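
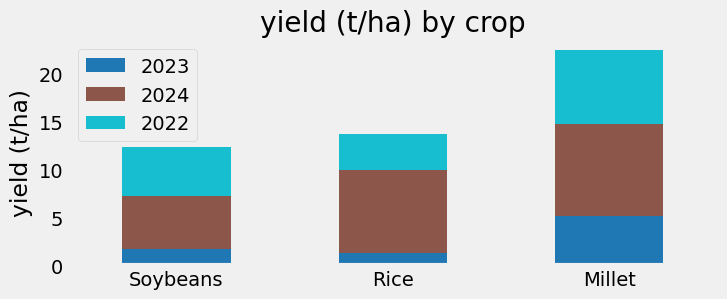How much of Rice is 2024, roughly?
≈ 8

2024 top ≈ 10, bottom ≈ 2; segment ≈ 8.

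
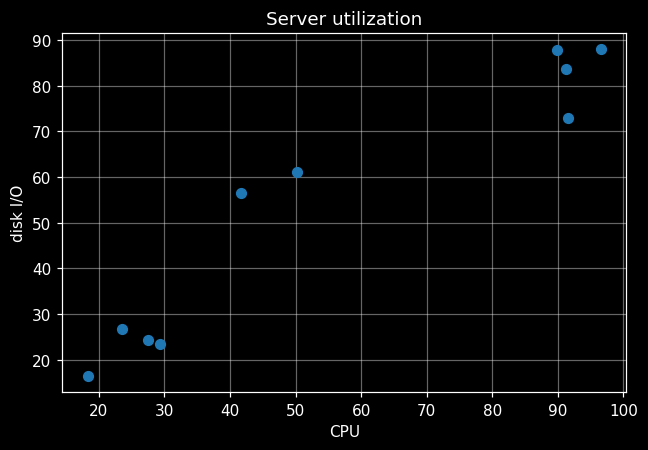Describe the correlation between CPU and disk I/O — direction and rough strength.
positive, strong

Points are positively correlated; strong (|r| ≈ 1.0).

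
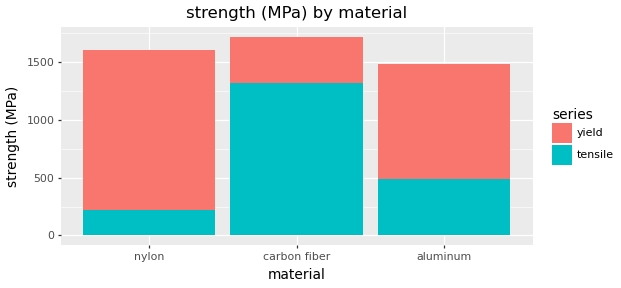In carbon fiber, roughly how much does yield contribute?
≈ 400

yield top ≈ 1800, bottom ≈ 1400; segment ≈ 400.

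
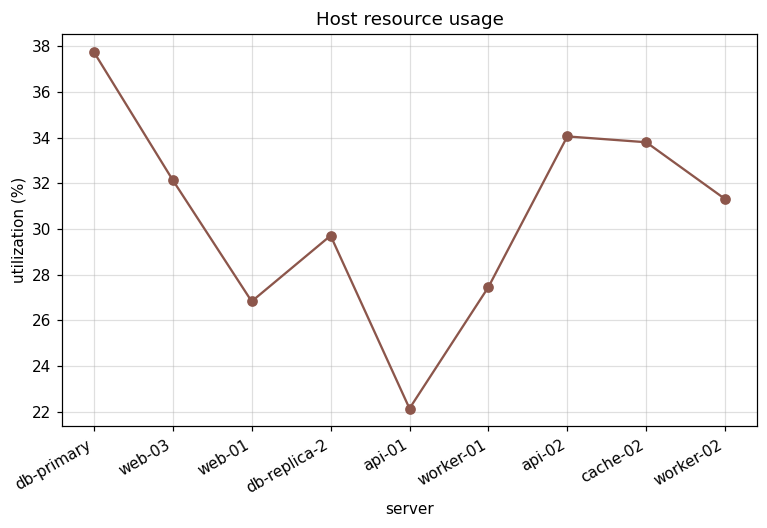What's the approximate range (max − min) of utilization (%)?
≈ 16

Max db-primary ≈ 38, min api-01 ≈ 22; range ≈ 16.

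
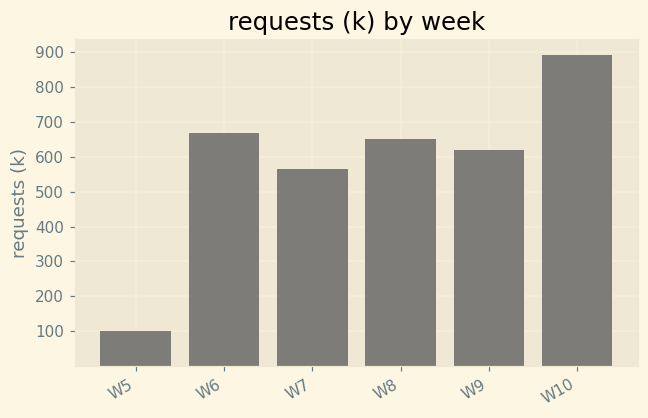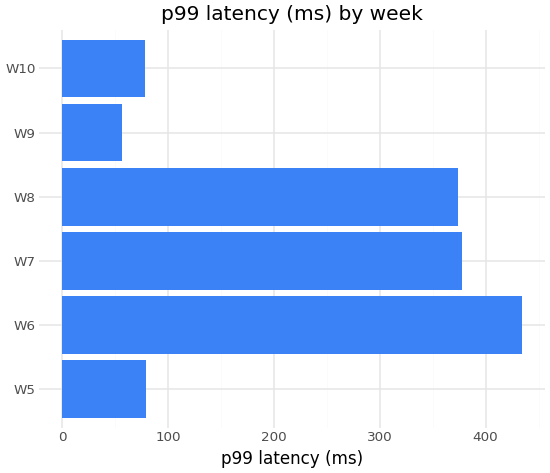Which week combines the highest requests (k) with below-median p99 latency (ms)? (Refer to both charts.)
Chart 2 median p99 latency (ms) ≈ 250; below-median weeks: W5, W9, W10. Among those, W10 has the highest requests (k) (≈ 900).

W10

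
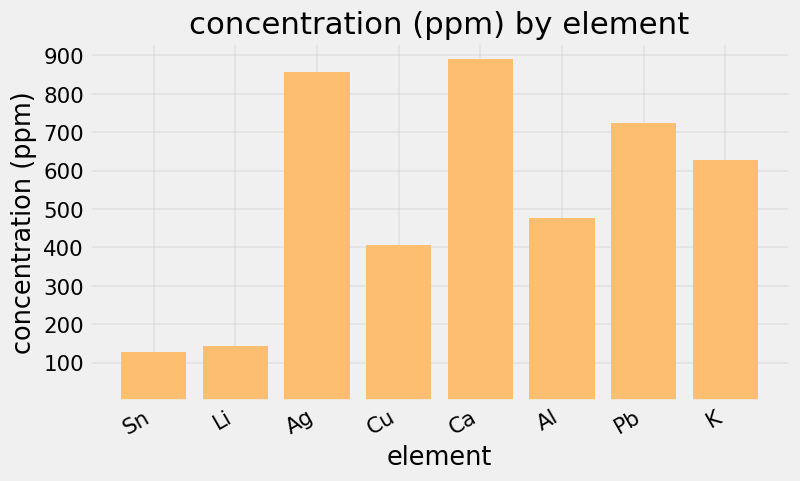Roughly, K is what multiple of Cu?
K ≈ 600, Cu ≈ 400; 600/400 ≈ 1.5.

≈ 1.5×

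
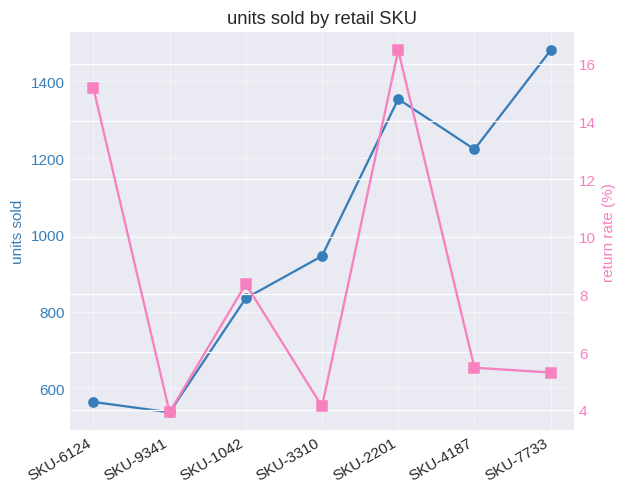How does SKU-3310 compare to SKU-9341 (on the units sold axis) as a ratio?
SKU-3310 ≈ 900, SKU-9341 ≈ 500; 900/500 ≈ 1.8.

≈ 1.8×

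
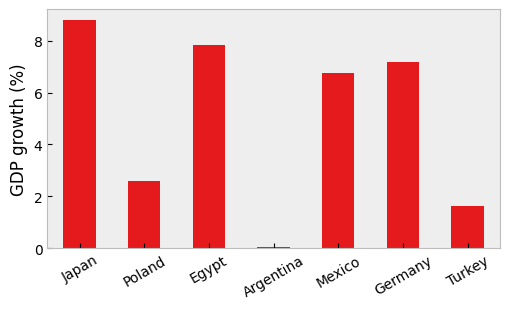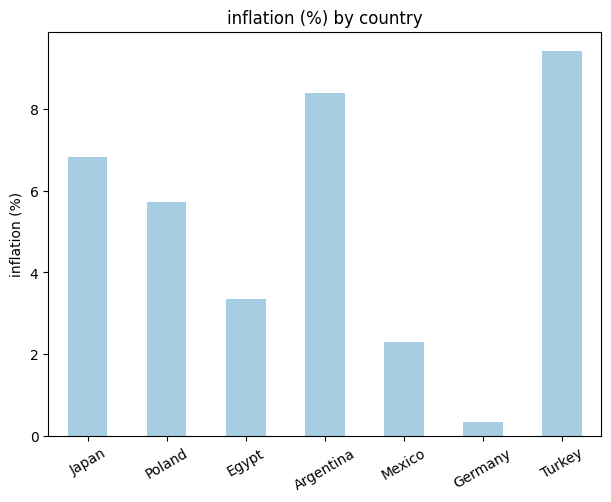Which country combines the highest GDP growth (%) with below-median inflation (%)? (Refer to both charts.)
Egypt

Chart 2 median inflation (%) ≈ 6; below-median countries: Egypt, Mexico, Germany. Among those, Egypt has the highest GDP growth (%) (≈ 8).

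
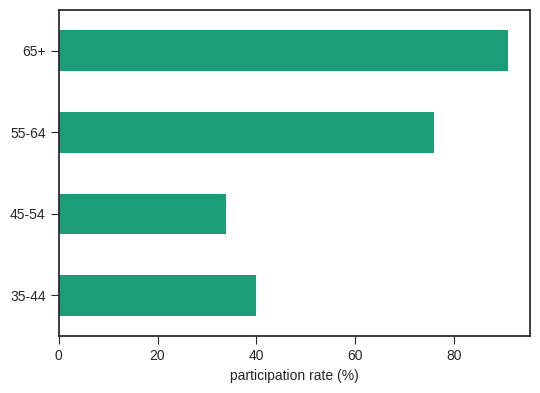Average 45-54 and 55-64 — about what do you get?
(30 + 80) / 2 ≈ 55.

≈ 55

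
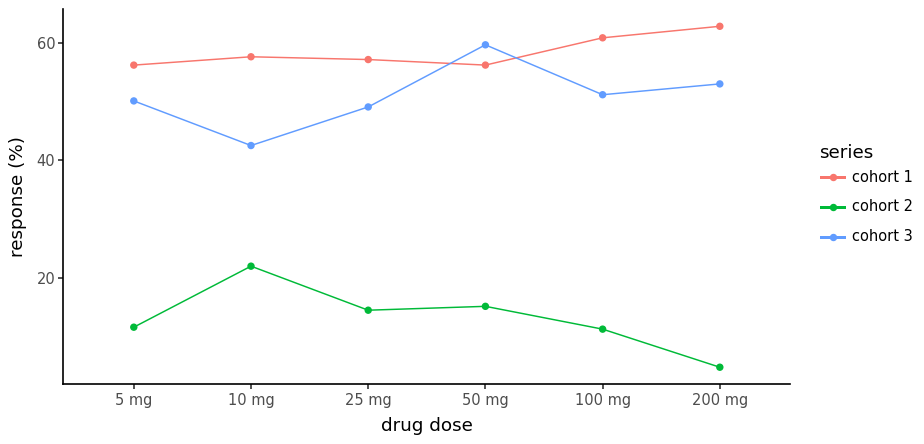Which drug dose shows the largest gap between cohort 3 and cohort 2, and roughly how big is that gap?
200 mg: cohort 3 ≈ 55, cohort 2 ≈ 5 → gap ≈ 50. Next-largest (50 mg) is only ≈ 45.

200 mg, ≈ 50 %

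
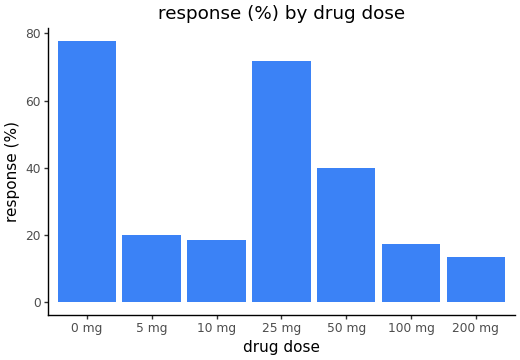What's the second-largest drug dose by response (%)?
25 mg

Top 3: 0 mg ≈ 80, 25 mg ≈ 70, 50 mg ≈ 40.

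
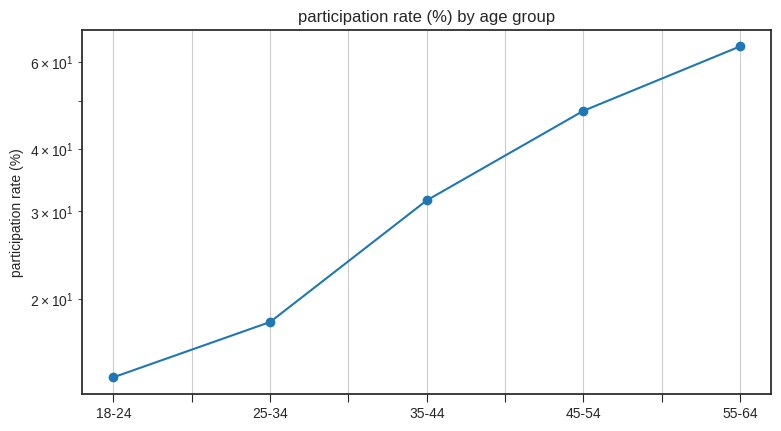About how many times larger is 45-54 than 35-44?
45-54 ≈ 50, 35-44 ≈ 30; 50/30 ≈ 1.67.

≈ 1.67×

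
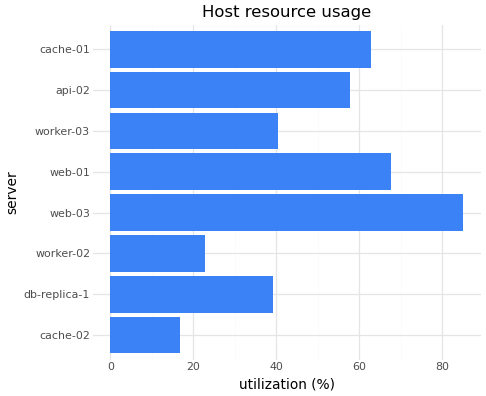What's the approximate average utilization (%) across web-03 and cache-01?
≈ 75

(90 + 60) / 2 ≈ 75.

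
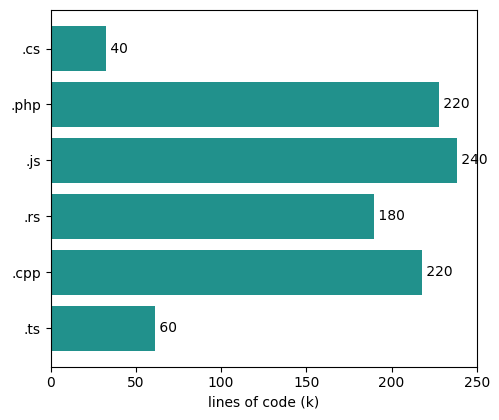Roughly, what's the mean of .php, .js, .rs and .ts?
≈ 175

(220 + 240 + 180 + 60) / 4 ≈ 175.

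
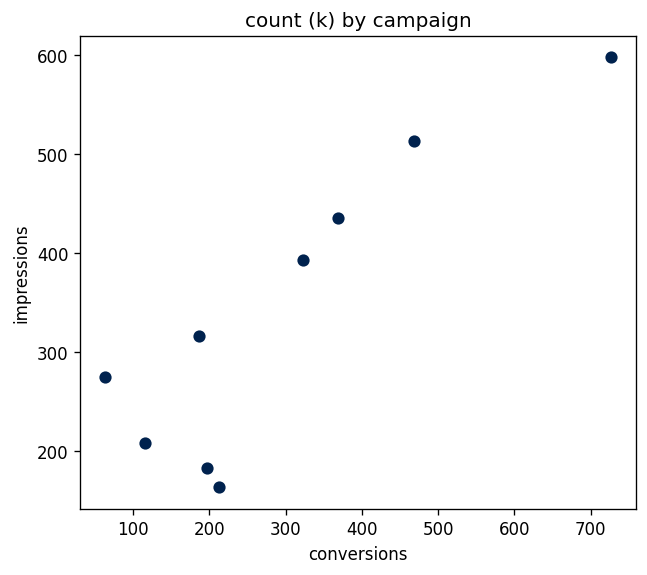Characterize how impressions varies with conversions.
Points are positively correlated; strong (|r| ≈ 0.9).

positive, strong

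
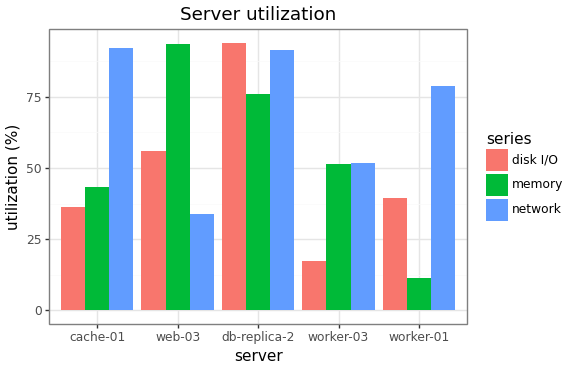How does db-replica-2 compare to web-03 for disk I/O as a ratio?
≈ 1.5×

db-replica-2 ≈ 90, web-03 ≈ 60; 90/60 ≈ 1.5.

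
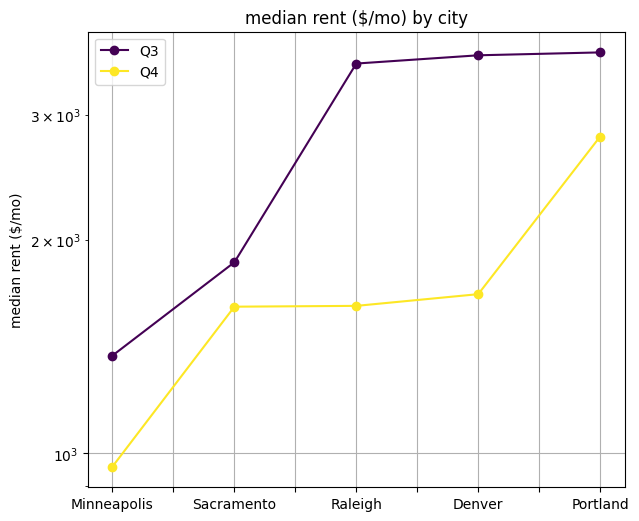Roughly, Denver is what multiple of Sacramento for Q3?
Denver ≈ 3500, Sacramento ≈ 2000; 3500/2000 ≈ 1.75.

≈ 1.75×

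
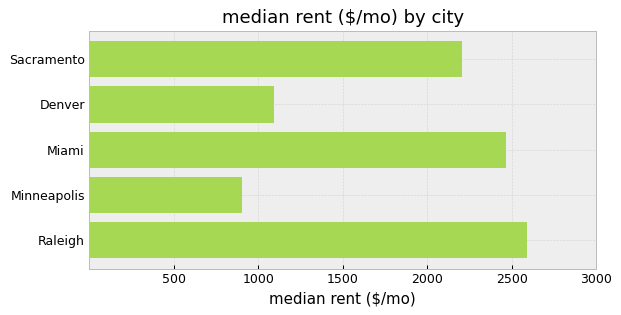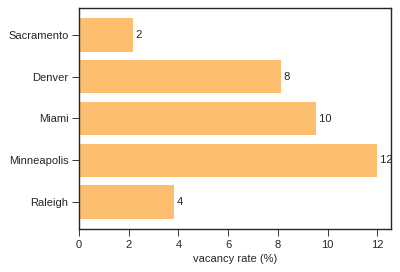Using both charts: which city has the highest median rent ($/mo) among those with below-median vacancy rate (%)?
Chart 2 median vacancy rate (%) ≈ 8; below-median cities: Sacramento, Raleigh. Among those, Raleigh has the highest median rent ($/mo) (≈ 2500).

Raleigh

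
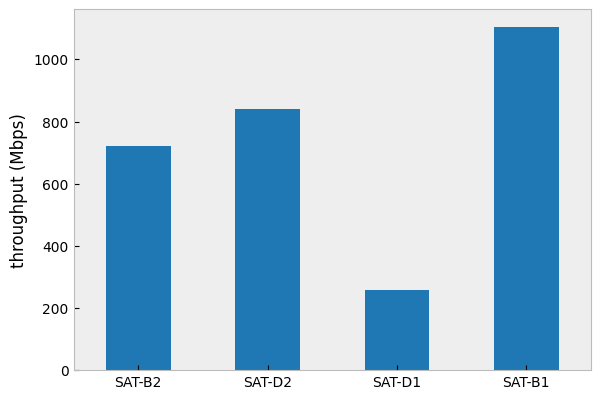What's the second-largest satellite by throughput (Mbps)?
SAT-D2

Top 3: SAT-B1 ≈ 1100, SAT-D2 ≈ 800, SAT-B2 ≈ 700.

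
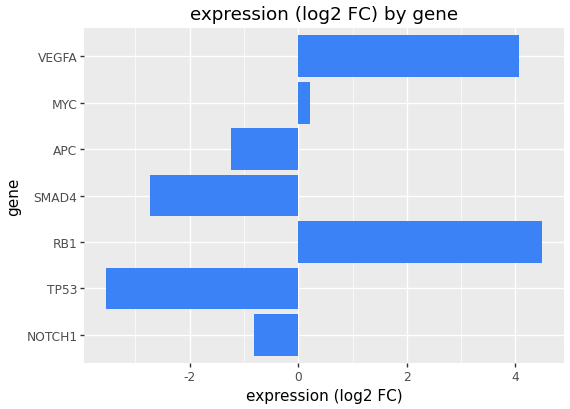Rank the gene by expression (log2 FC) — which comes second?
Top 3: RB1 ≈ 5, VEGFA ≈ 4, MYC ≈ 0.

VEGFA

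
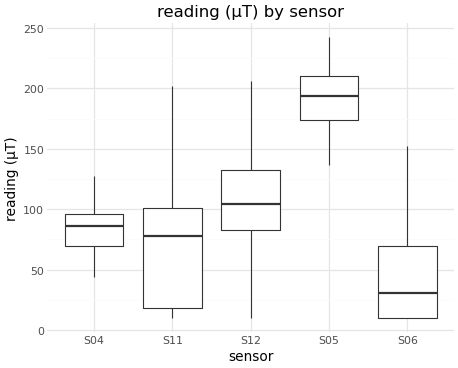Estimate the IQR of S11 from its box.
Q3 ≈ 100, Q1 ≈ 20; IQR ≈ 80.

≈ 80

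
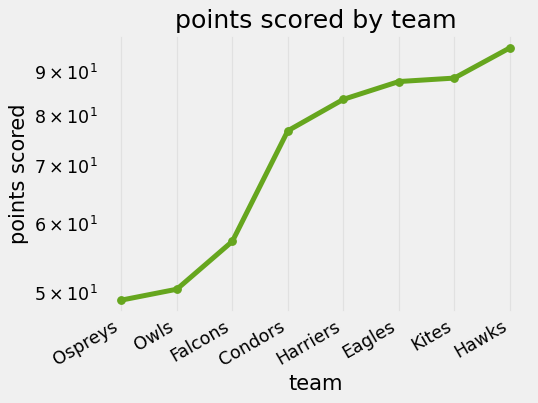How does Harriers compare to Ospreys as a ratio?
≈ 1.7×

Harriers ≈ 85, Ospreys ≈ 50; 85/50 ≈ 1.7.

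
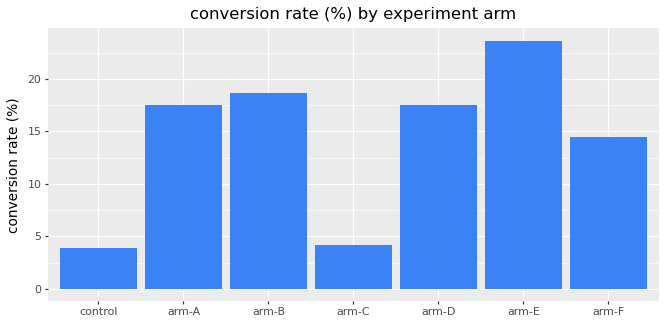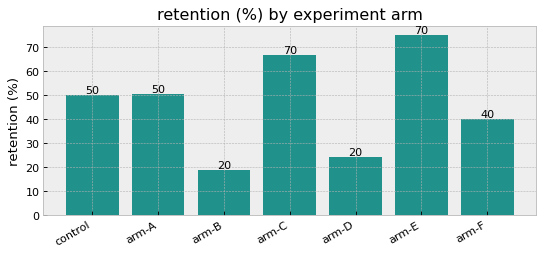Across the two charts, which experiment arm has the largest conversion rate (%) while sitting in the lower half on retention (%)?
arm-B

Chart 2 median retention (%) ≈ 50; below-median experiment arms: arm-B, arm-D, arm-F. Among those, arm-B has the highest conversion rate (%) (≈ 20).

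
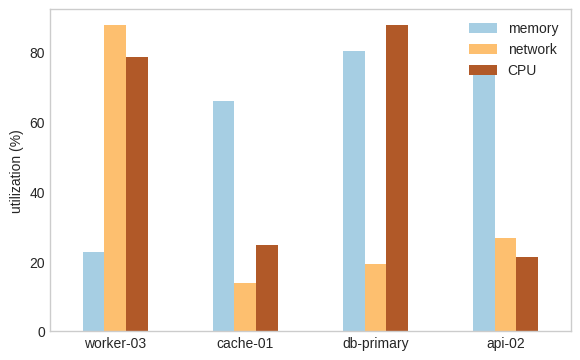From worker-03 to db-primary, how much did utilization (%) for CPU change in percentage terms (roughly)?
worker-03 ≈ 80, db-primary ≈ 90; (90 − 80) / 80 ≈ +12.5%.

≈ +12.5%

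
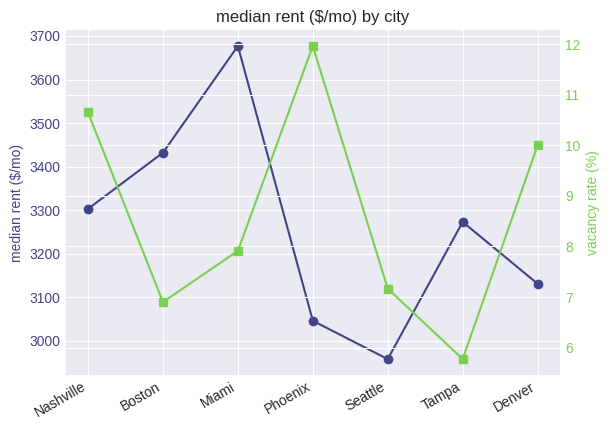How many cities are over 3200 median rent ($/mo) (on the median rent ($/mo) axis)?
Above 3200: Nashville, Boston, Miami, Tampa.

4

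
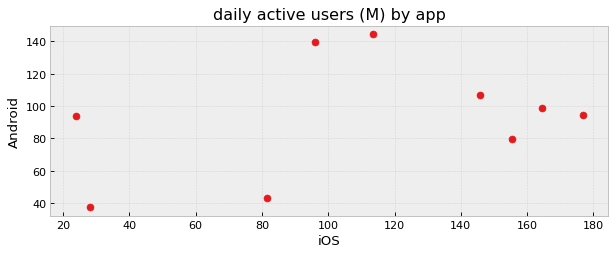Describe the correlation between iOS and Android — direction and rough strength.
positive, weak

Points are positively correlated; weak (|r| ≈ 0.3).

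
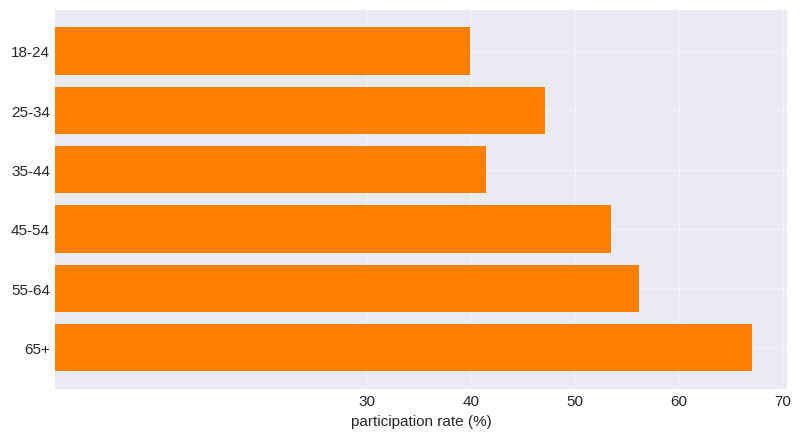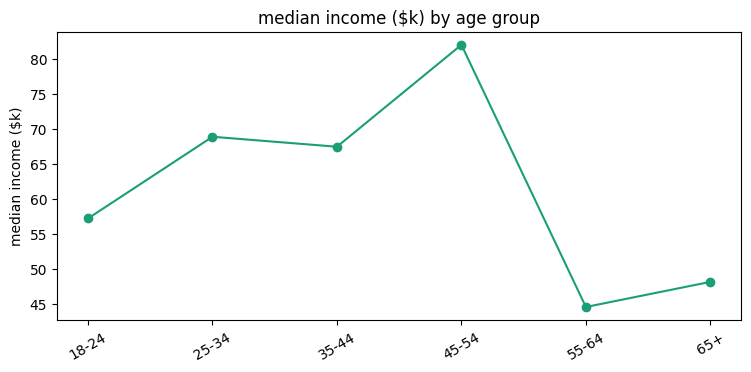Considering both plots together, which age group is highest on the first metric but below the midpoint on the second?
65+

Chart 2 median median income ($k) ≈ 60; below-median age groups: 18-24, 55-64, 65+. Among those, 65+ has the highest participation rate (%) (≈ 70).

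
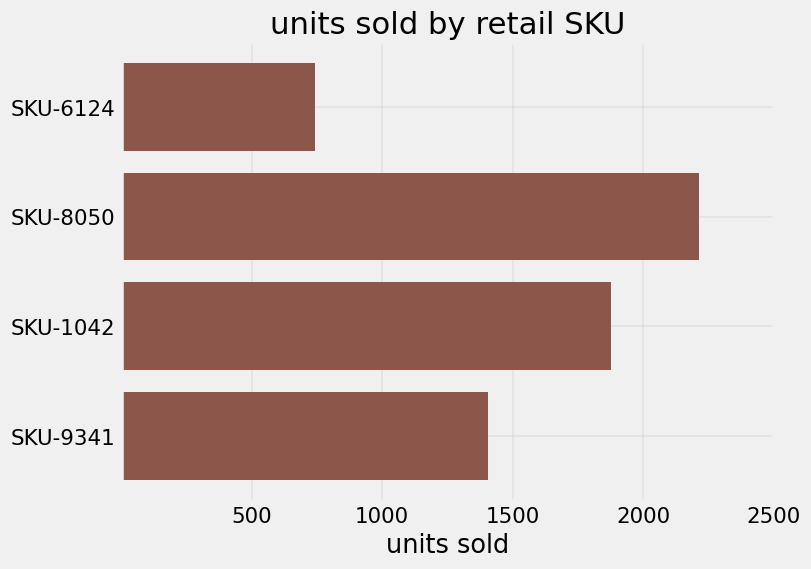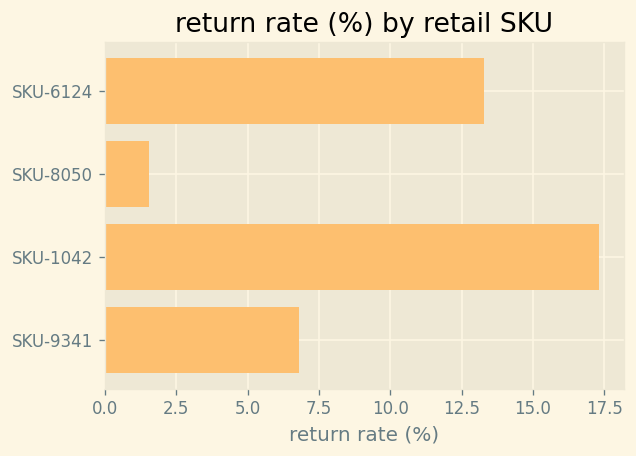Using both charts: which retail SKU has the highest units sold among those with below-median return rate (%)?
Chart 2 median return rate (%) ≈ 10; below-median retail SKUs: SKU-8050, SKU-9341. Among those, SKU-8050 has the highest units sold (≈ 2000).

SKU-8050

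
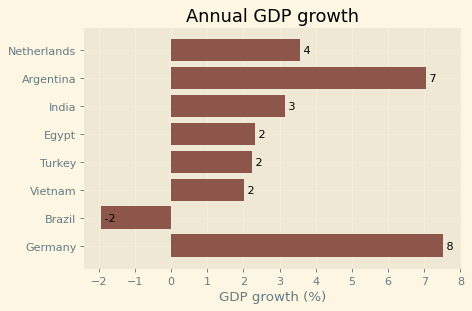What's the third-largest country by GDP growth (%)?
Netherlands

Top 4: Germany ≈ 8, Argentina ≈ 7, Netherlands ≈ 4, India ≈ 3.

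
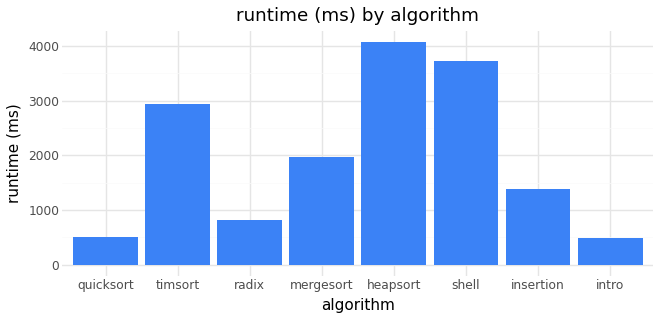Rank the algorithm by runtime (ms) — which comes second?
shell

Top 3: heapsort ≈ 4000, shell ≈ 3500, timsort ≈ 3000.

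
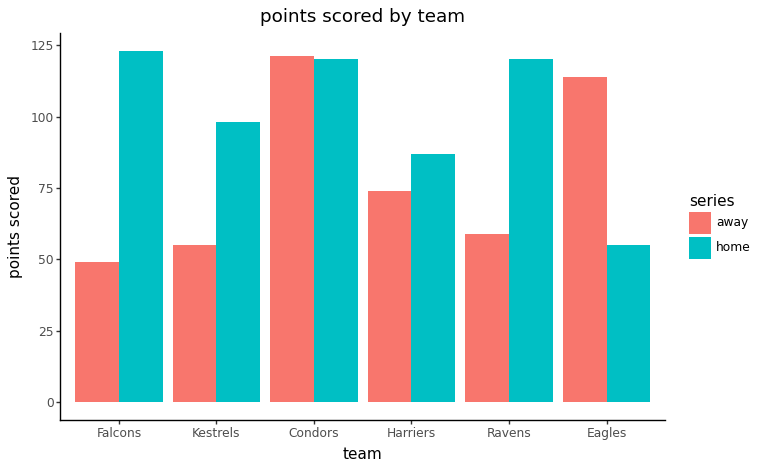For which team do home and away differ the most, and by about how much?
Falcons, ≈ 80

Falcons: home ≈ 120, away ≈ 40 → gap ≈ 80. Next-largest (Ravens) is only ≈ 60.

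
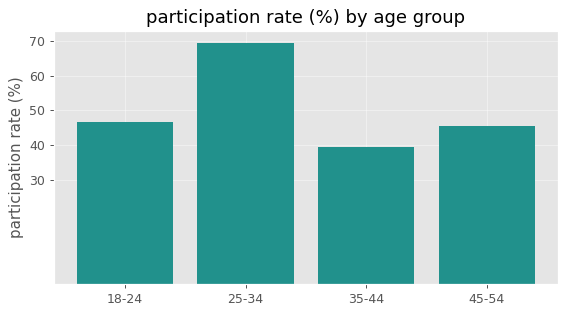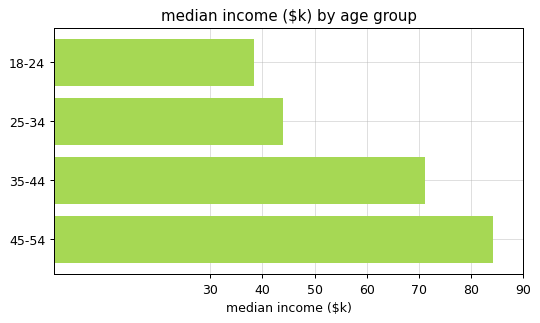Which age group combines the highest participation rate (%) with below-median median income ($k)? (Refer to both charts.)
25-34

Chart 2 median median income ($k) ≈ 60; below-median age groups: 18-24, 25-34. Among those, 25-34 has the highest participation rate (%) (≈ 70).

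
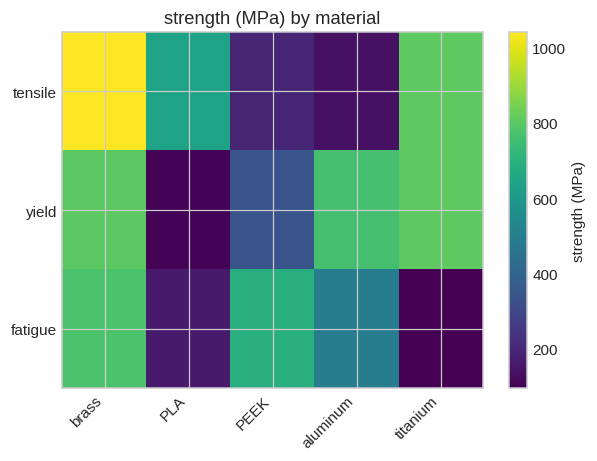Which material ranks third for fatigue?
aluminum

Top 4 for fatigue: brass ≈ 800, PEEK ≈ 700, aluminum ≈ 500, PLA ≈ 200.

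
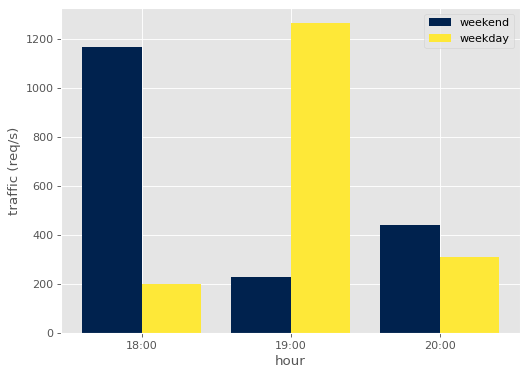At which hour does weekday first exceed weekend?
18:00: weekday ≈ 200 vs weekend ≈ 1200 (not yet); 19:00: weekday ≈ 1200 vs weekend ≈ 200 (first crossover).

19:00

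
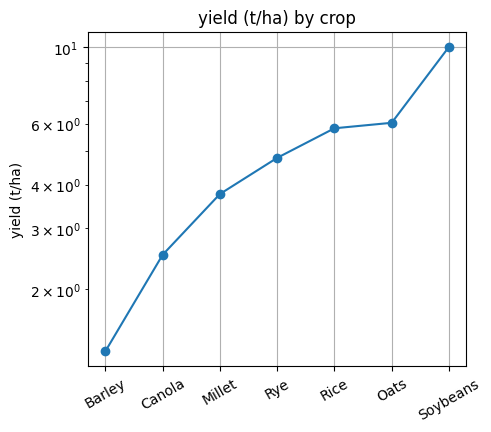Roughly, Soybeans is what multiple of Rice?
Soybeans ≈ 10, Rice ≈ 6; 10/6 ≈ 1.67.

≈ 1.67×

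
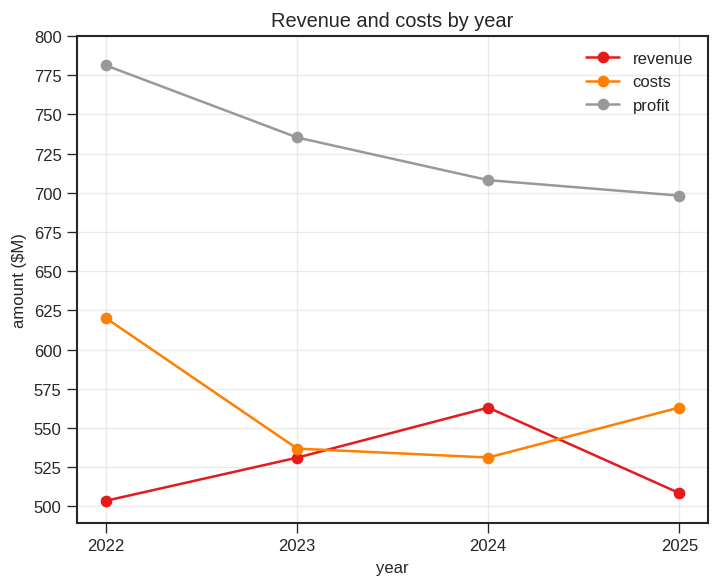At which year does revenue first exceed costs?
2023: revenue ≈ 525 vs costs ≈ 525 (not yet); 2024: revenue ≈ 575 vs costs ≈ 525 (first crossover).

2024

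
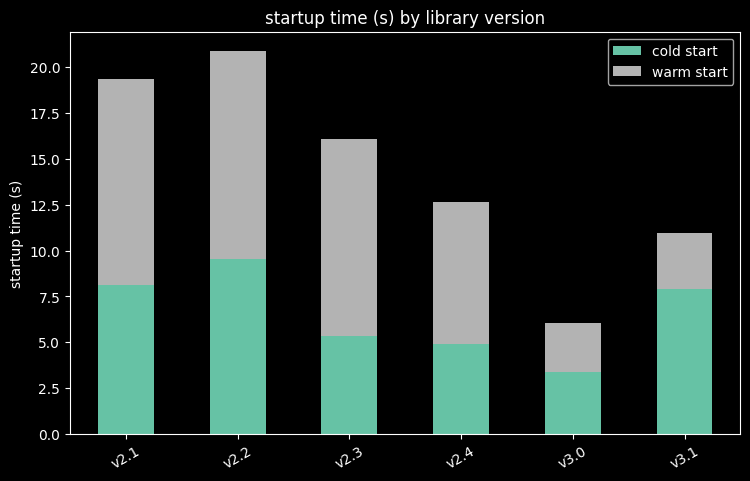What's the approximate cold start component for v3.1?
cold start top ≈ 8, bottom ≈ 0; segment ≈ 8.

≈ 8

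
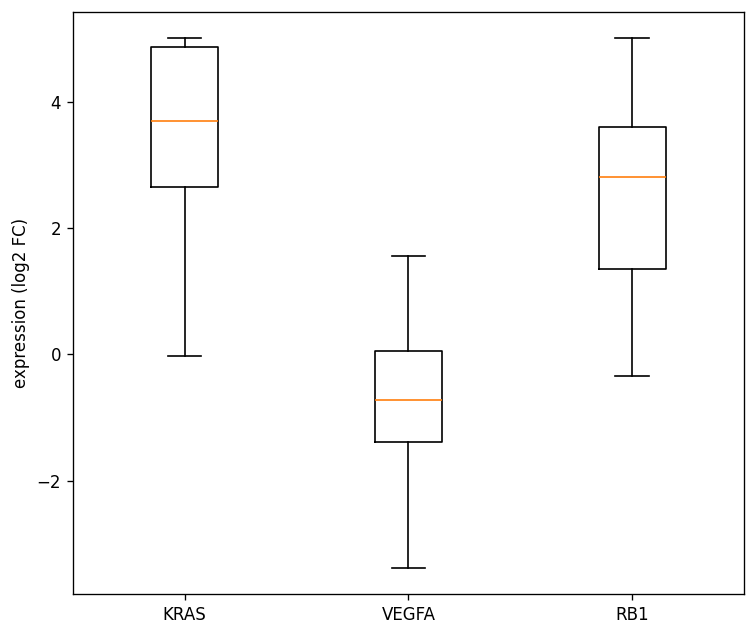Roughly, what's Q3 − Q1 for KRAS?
≈ 2.5

Q3 ≈ 5.0, Q1 ≈ 2.5; IQR ≈ 2.5.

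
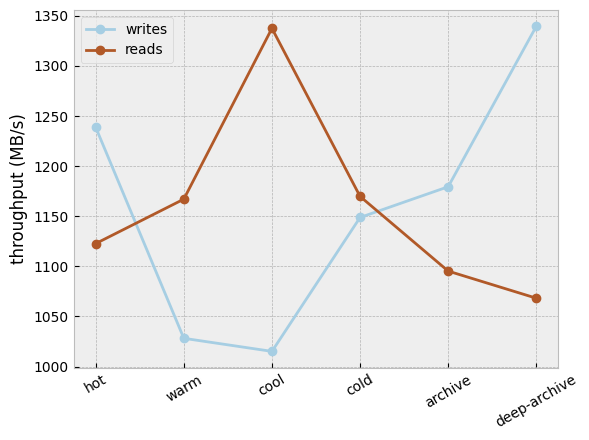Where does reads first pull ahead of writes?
hot: reads ≈ 1100 vs writes ≈ 1250 (not yet); warm: reads ≈ 1150 vs writes ≈ 1050 (first crossover).

warm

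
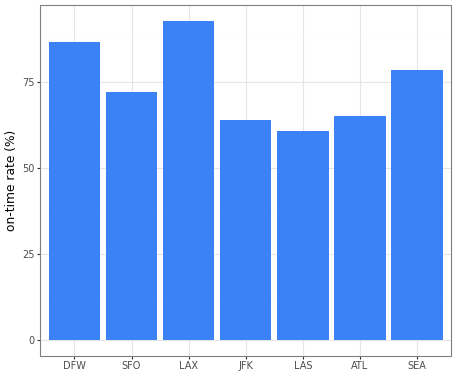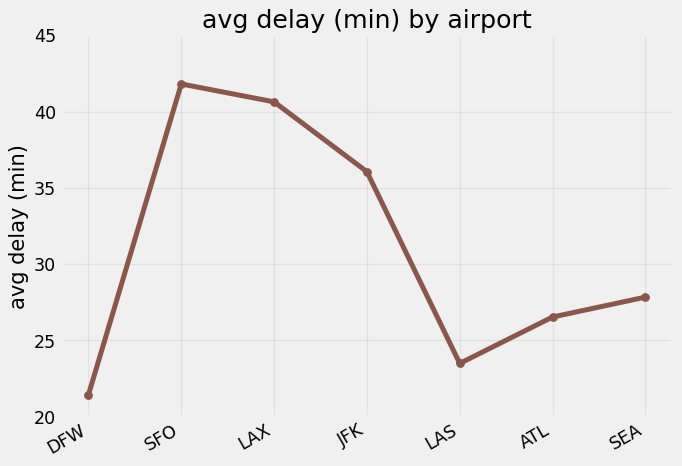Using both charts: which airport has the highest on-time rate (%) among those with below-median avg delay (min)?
Chart 2 median avg delay (min) ≈ 30; below-median airports: DFW, LAS, ATL. Among those, DFW has the highest on-time rate (%) (≈ 90).

DFW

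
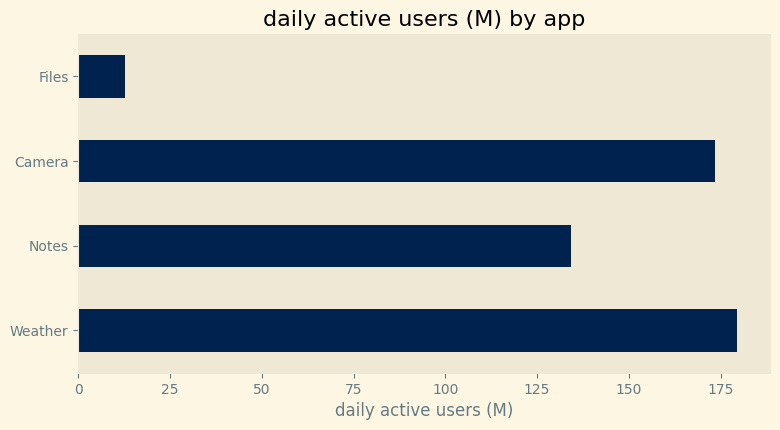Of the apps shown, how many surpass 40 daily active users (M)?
3

Above 40: Weather, Notes, Camera.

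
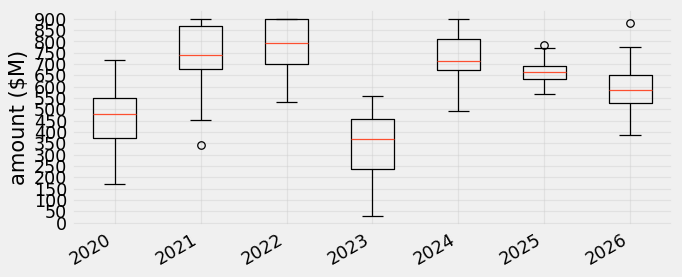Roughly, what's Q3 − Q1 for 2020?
≈ 200

Q3 ≈ 550, Q1 ≈ 350; IQR ≈ 200.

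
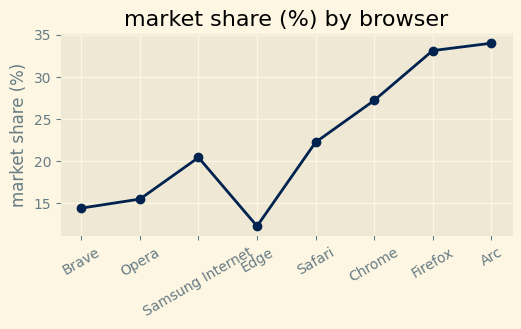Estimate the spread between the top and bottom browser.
Max Arc ≈ 34, min Edge ≈ 12; range ≈ 22.

≈ 22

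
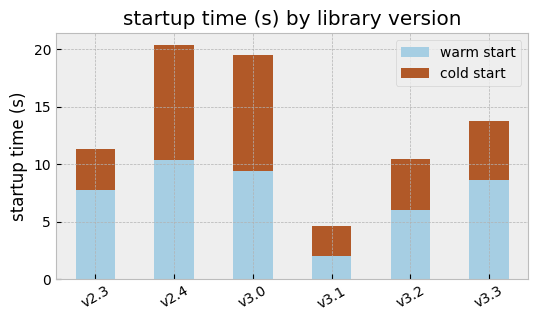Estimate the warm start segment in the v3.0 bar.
≈ 10

warm start top ≈ 10, bottom ≈ 0; segment ≈ 10.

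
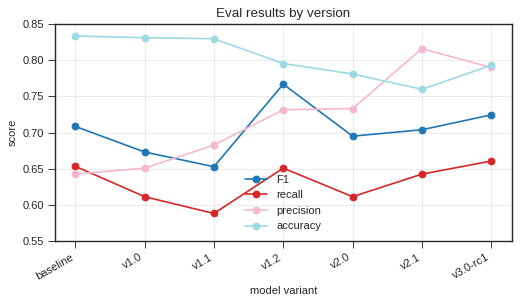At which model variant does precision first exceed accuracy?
v2.0: precision ≈ 0.75 vs accuracy ≈ 0.80 (not yet); v2.1: precision ≈ 0.80 vs accuracy ≈ 0.75 (first crossover).

v2.1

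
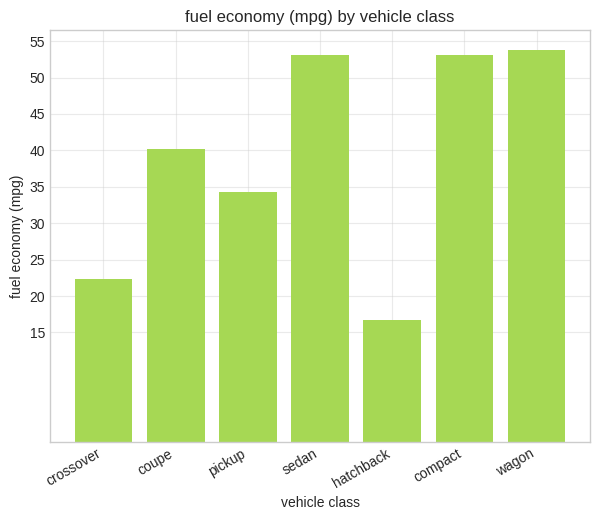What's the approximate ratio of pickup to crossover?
pickup ≈ 35, crossover ≈ 20; 35/20 ≈ 1.75.

≈ 1.75×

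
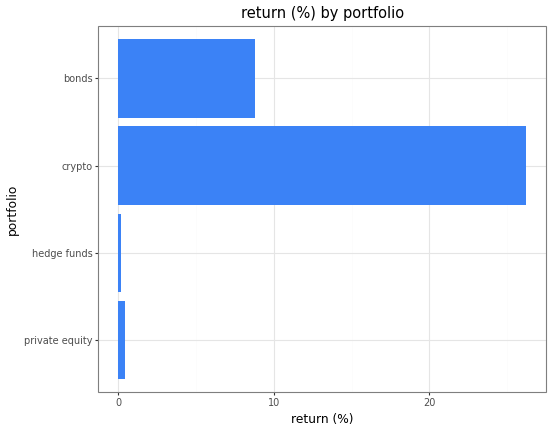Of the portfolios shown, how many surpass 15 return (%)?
Above 15: crypto.

1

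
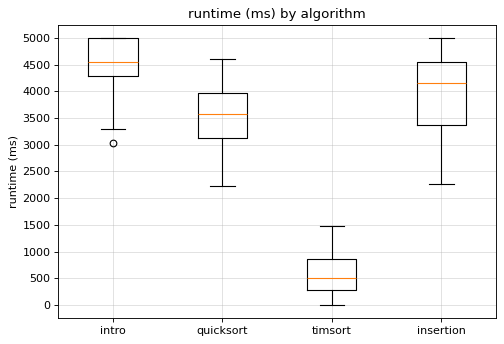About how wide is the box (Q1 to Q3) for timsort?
≈ 500

Q3 ≈ 1000, Q1 ≈ 500; IQR ≈ 500.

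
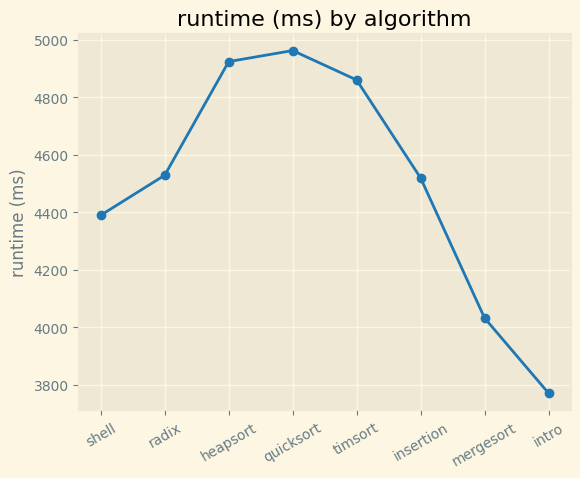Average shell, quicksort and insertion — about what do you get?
≈ 4633

(4400 + 5000 + 4500) / 3 ≈ 4633.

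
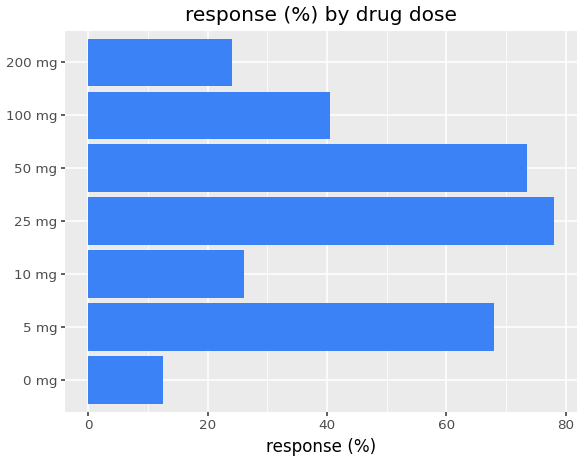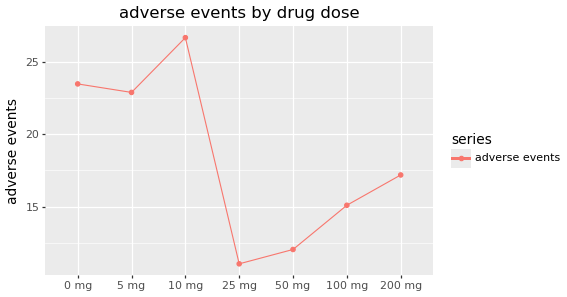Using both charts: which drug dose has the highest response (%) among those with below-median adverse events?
25 mg

Chart 2 median adverse events ≈ 15; below-median drug doses: 25 mg, 50 mg, 100 mg. Among those, 25 mg has the highest response (%) (≈ 80).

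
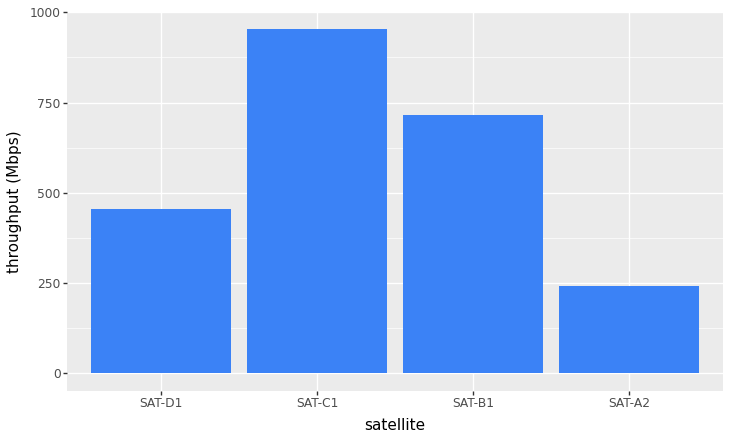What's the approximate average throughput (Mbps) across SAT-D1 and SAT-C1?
(500 + 1000) / 2 ≈ 750.

≈ 750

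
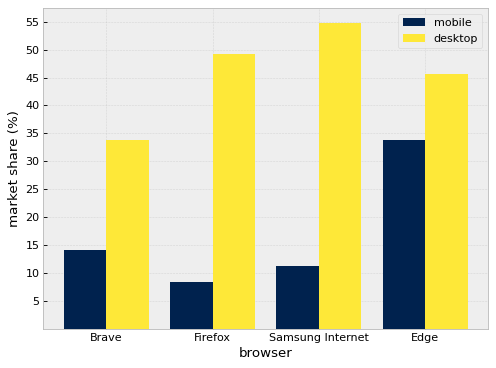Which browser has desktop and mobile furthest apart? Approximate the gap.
Samsung Internet, ≈ 45 %

Samsung Internet: desktop ≈ 55, mobile ≈ 10 → gap ≈ 45. Next-largest (Firefox) is only ≈ 40.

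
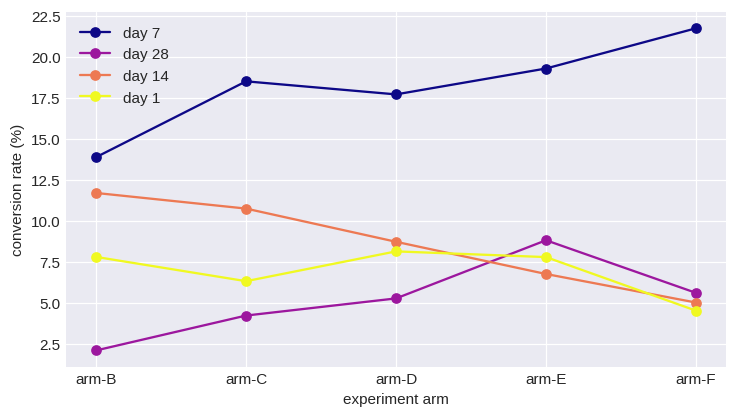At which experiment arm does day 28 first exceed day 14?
arm-E

arm-D: day 28 ≈ 6 vs day 14 ≈ 8 (not yet); arm-E: day 28 ≈ 8 vs day 14 ≈ 6 (first crossover).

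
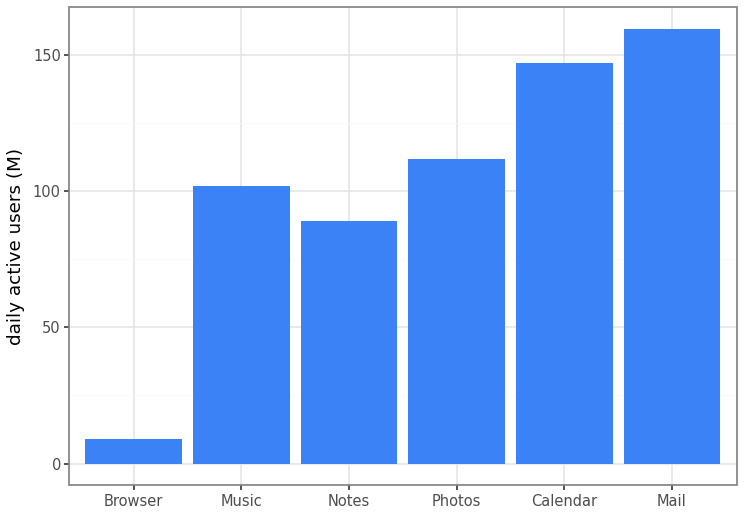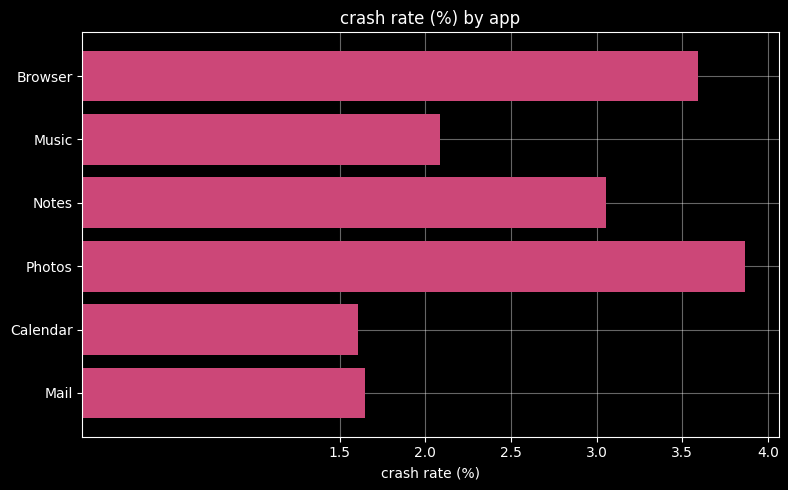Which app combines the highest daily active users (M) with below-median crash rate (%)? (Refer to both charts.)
Chart 2 median crash rate (%) ≈ 2.5; below-median apps: Music, Calendar, Mail. Among those, Mail has the highest daily active users (M) (≈ 160).

Mail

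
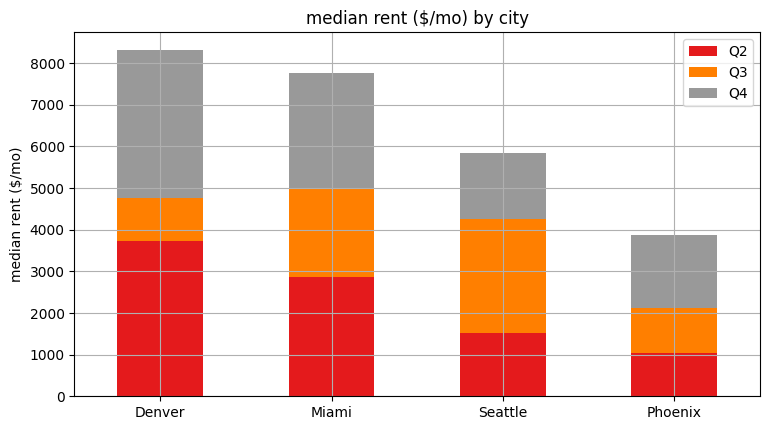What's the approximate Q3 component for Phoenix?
Q3 top ≈ 2000, bottom ≈ 1000; segment ≈ 1000.

≈ 1000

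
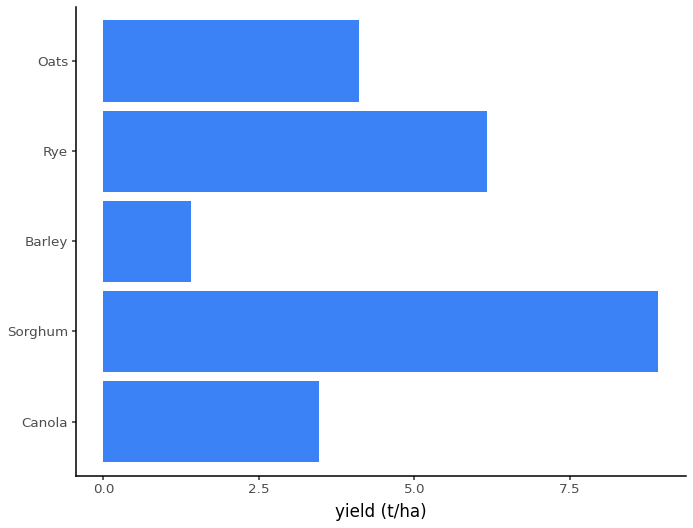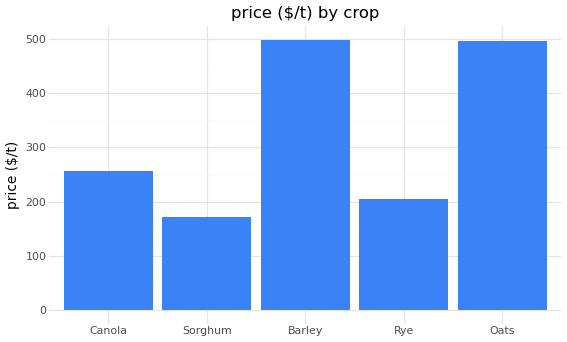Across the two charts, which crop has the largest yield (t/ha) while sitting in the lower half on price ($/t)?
Sorghum

Chart 2 median price ($/t) ≈ 250; below-median crops: Sorghum, Rye. Among those, Sorghum has the highest yield (t/ha) (≈ 9).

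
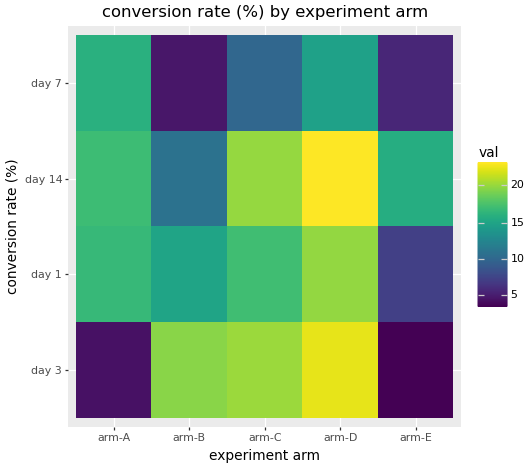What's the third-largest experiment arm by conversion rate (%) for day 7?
arm-C

Top 4 for day 7: arm-A ≈ 16, arm-D ≈ 14, arm-C ≈ 10, arm-E ≈ 6.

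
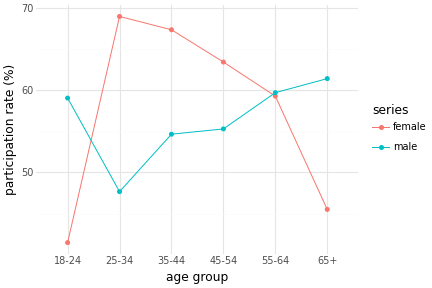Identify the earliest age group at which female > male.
25-34

18-24: female ≈ 40 vs male ≈ 60 (not yet); 25-34: female ≈ 70 vs male ≈ 50 (first crossover).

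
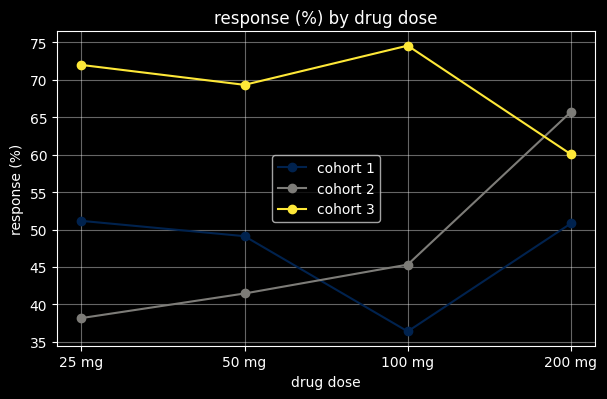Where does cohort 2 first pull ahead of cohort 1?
100 mg

50 mg: cohort 2 ≈ 40 vs cohort 1 ≈ 50 (not yet); 100 mg: cohort 2 ≈ 45 vs cohort 1 ≈ 35 (first crossover).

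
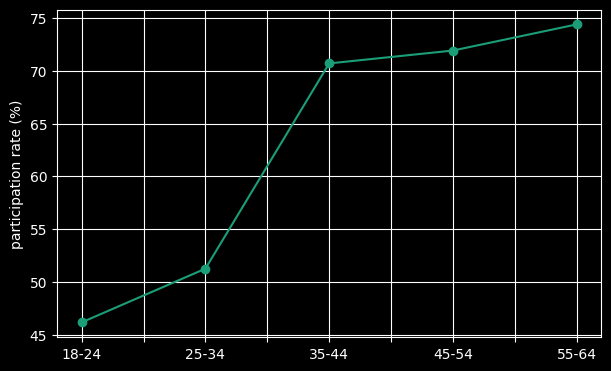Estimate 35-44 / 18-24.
≈ 1.56×

35-44 ≈ 70, 18-24 ≈ 45; 70/45 ≈ 1.56.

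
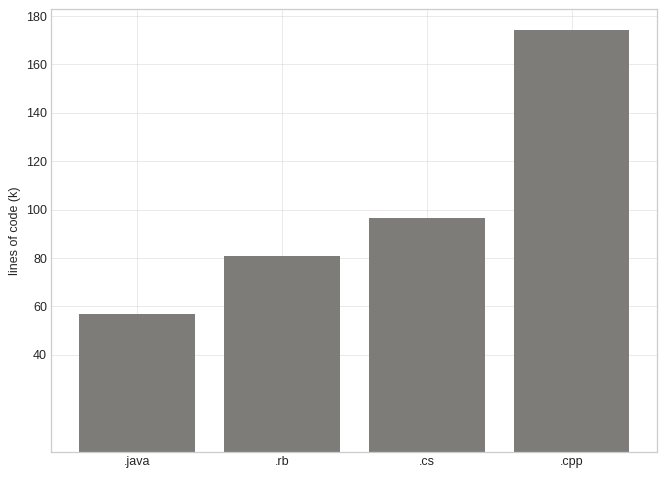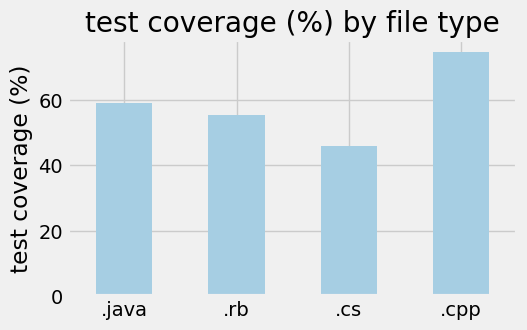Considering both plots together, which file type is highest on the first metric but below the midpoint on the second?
.cs

Chart 2 median test coverage (%) ≈ 60; below-median file types: .rb, .cs. Among those, .cs has the highest lines of code (k) (≈ 100).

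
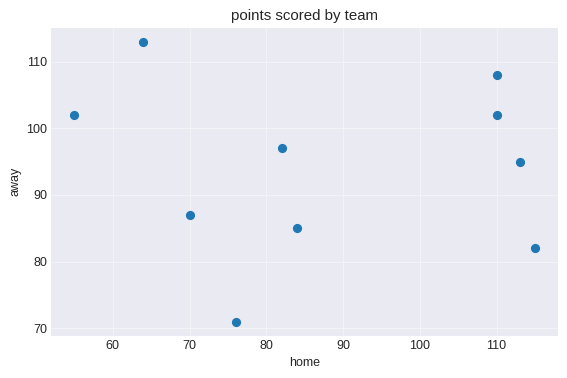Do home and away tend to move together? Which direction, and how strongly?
no clear correlation

Points are roughly uncorrelated; weak (|r| ≈ 0.0).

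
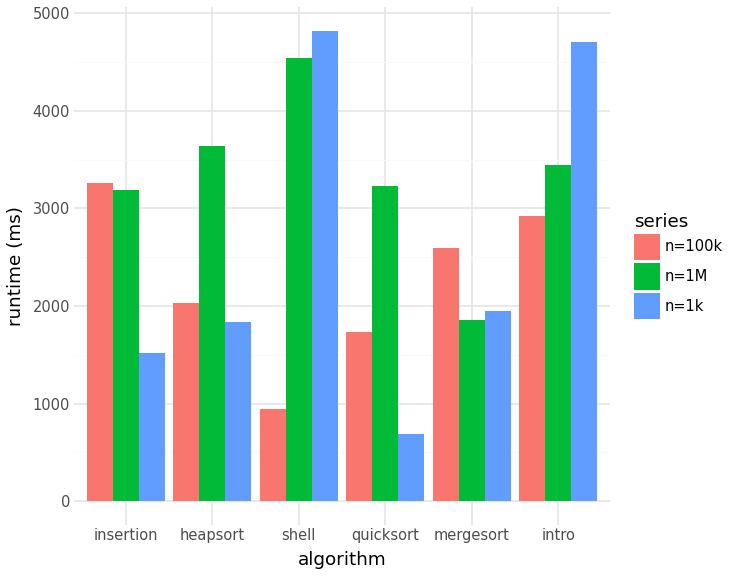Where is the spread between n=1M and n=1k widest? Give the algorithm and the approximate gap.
quicksort, ≈ 2500 ms

quicksort: n=1M ≈ 3000, n=1k ≈ 500 → gap ≈ 2500. Next-largest (heapsort) is only ≈ 1500.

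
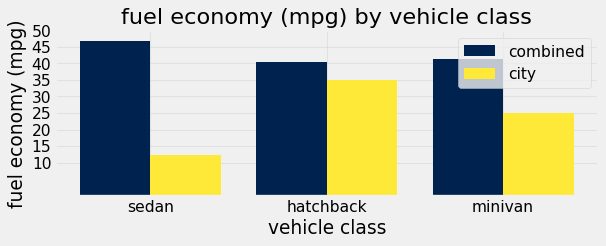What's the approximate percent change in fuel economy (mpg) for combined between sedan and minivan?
≈ -11.1%

sedan ≈ 45, minivan ≈ 40; (40 − 45) / 45 ≈ -11.1%.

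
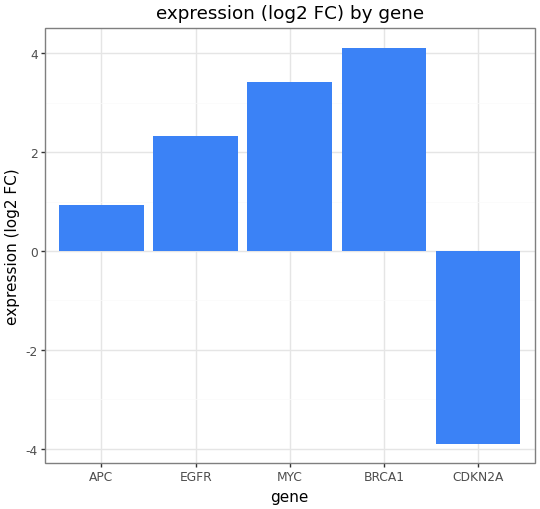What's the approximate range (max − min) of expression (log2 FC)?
≈ 8

Max BRCA1 ≈ 4, min CDKN2A ≈ -4; range ≈ 8.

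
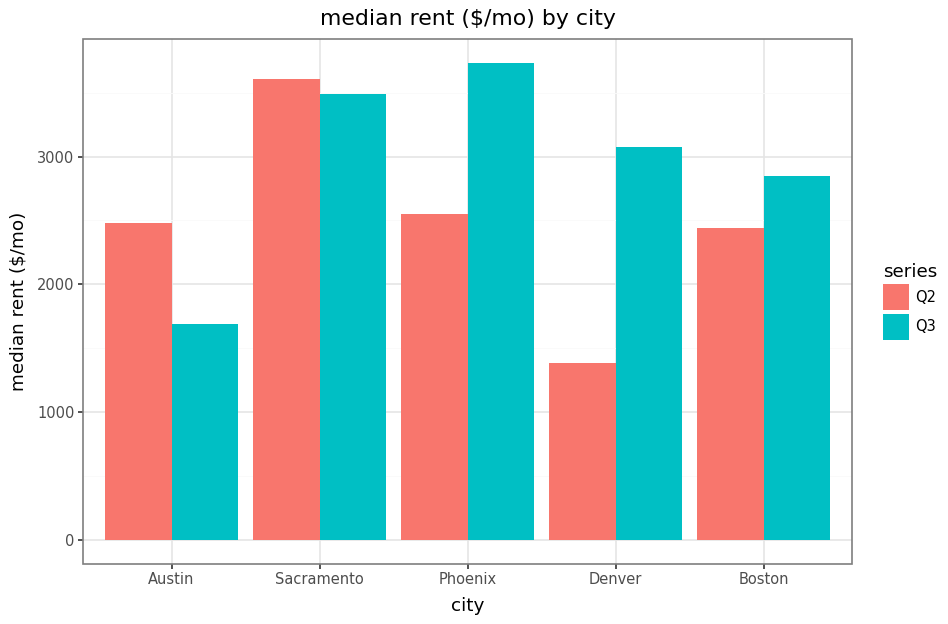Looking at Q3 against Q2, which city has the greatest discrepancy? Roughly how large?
Denver: Q3 ≈ 3000, Q2 ≈ 1500 → gap ≈ 1500. Next-largest (Phoenix) is only ≈ 1000.

Denver, ≈ 1500 $/mo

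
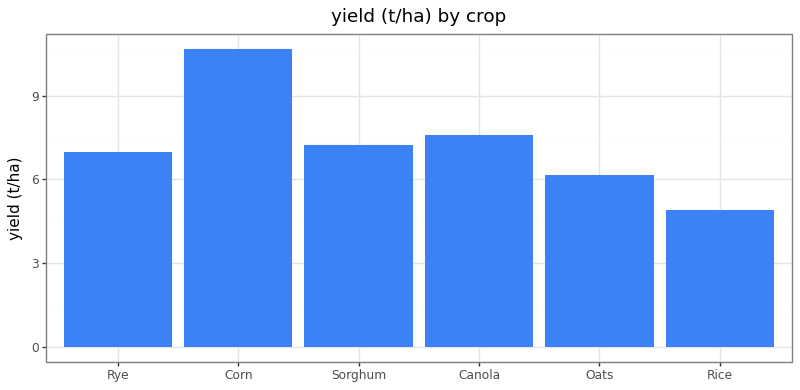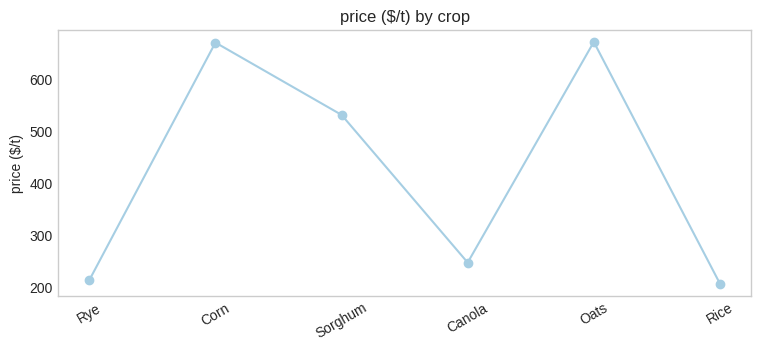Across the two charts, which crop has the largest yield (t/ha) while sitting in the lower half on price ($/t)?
Chart 2 median price ($/t) ≈ 400; below-median crops: Rye, Canola, Rice. Among those, Canola has the highest yield (t/ha) (≈ 8).

Canola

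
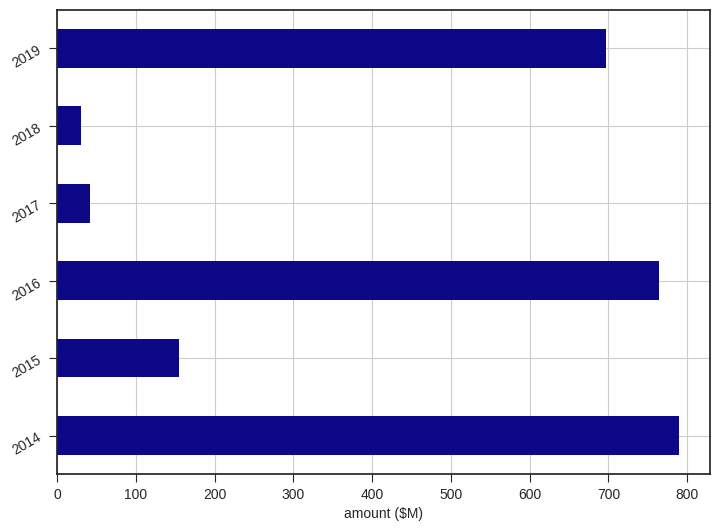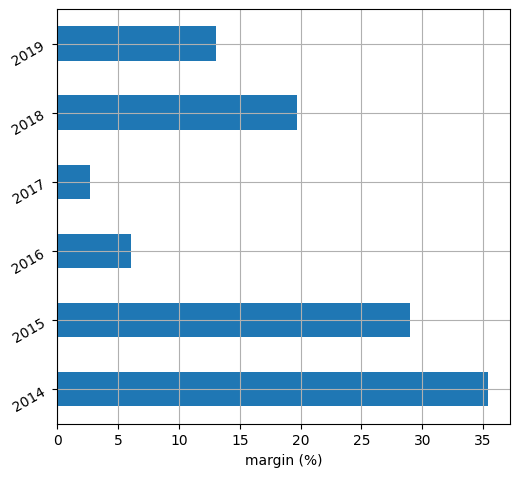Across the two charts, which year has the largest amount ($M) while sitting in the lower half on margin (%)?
2016

Chart 2 median margin (%) ≈ 15; below-median years: 2016, 2017, 2019. Among those, 2016 has the highest amount ($M) (≈ 800).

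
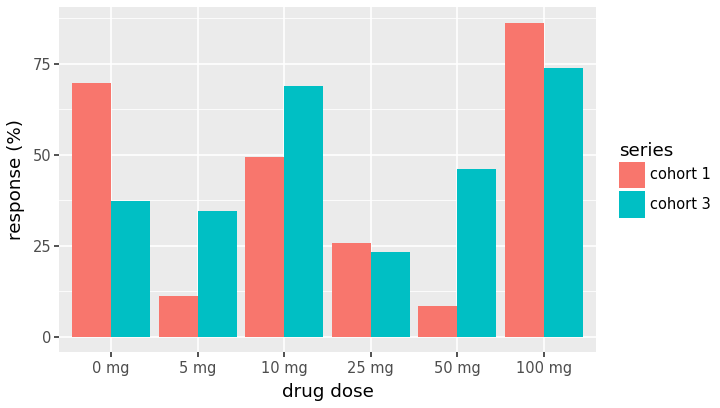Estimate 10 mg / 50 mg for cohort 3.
≈ 1.4×

10 mg ≈ 70, 50 mg ≈ 50; 70/50 ≈ 1.4.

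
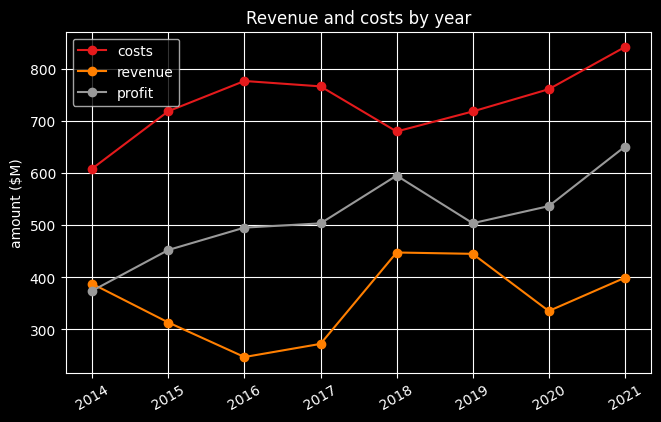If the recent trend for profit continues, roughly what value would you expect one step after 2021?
≈ 725

Last three: 500, 550, 650 → slope ≈ 75/step → next ≈ 725.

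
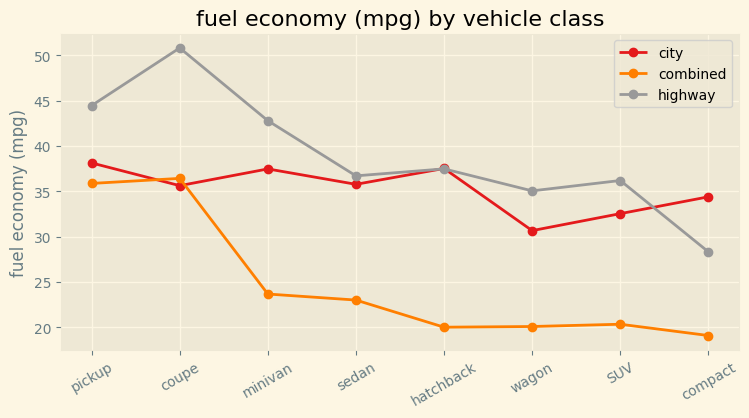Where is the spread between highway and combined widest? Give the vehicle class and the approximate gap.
minivan, ≈ 20 mpg

minivan: highway ≈ 45, combined ≈ 25 → gap ≈ 20. Next-largest (hatchback) is only ≈ 15.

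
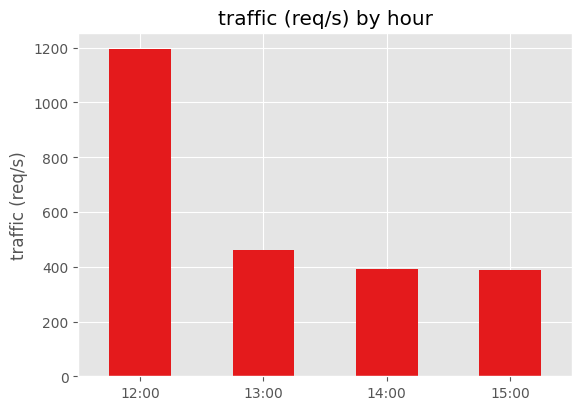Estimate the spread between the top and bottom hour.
Max 12:00 ≈ 1200, min 15:00 ≈ 400; range ≈ 800.

≈ 800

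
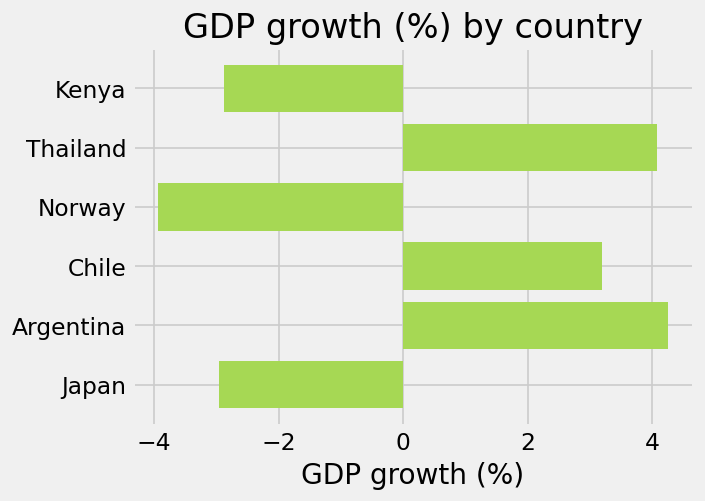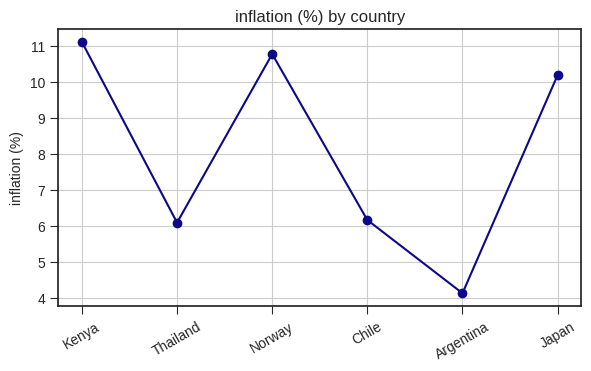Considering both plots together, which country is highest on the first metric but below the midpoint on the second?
Argentina

Chart 2 median inflation (%) ≈ 8; below-median countries: Thailand, Chile, Argentina. Among those, Argentina has the highest GDP growth (%) (≈ 4.5).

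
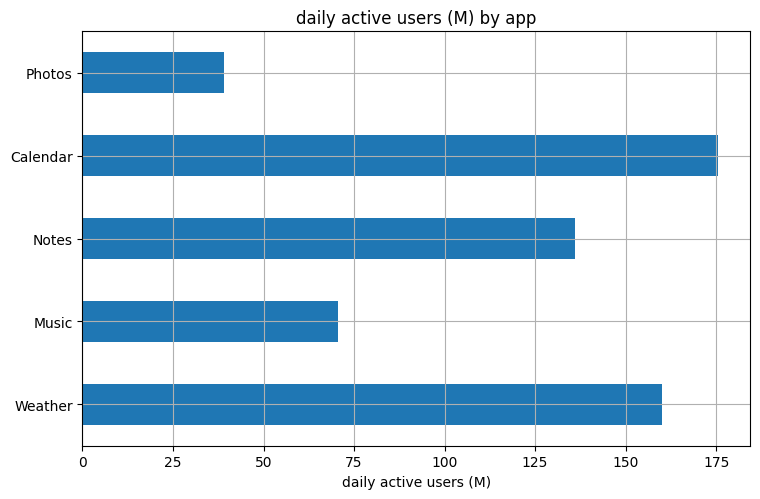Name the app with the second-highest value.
Weather

Top 3: Calendar ≈ 180, Weather ≈ 160, Notes ≈ 140.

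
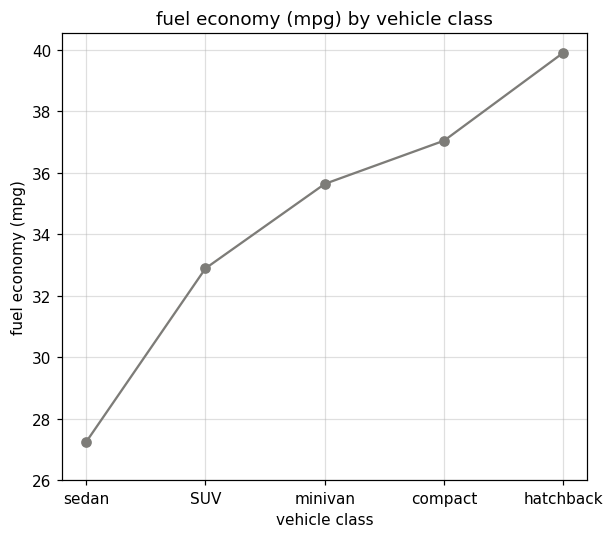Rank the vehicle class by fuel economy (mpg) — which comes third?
Top 4: hatchback ≈ 40, compact ≈ 38, minivan ≈ 36, SUV ≈ 32.

minivan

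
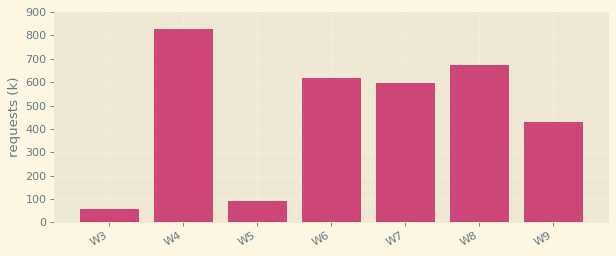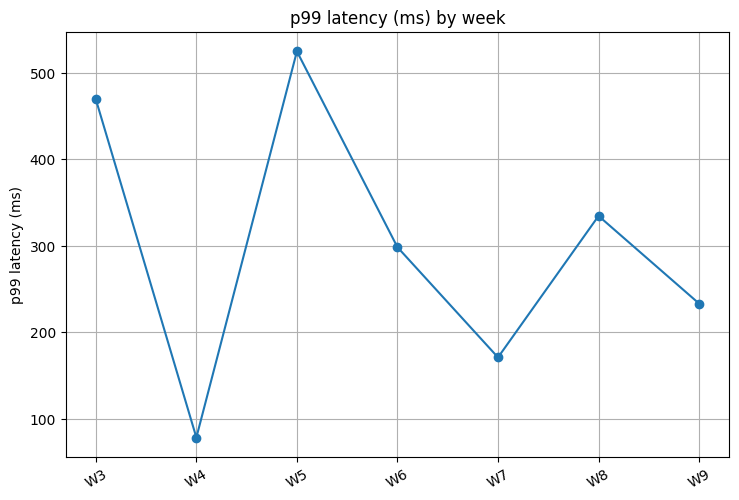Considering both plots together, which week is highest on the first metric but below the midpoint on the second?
Chart 2 median p99 latency (ms) ≈ 300; below-median weeks: W4, W7, W9. Among those, W4 has the highest requests (k) (≈ 800).

W4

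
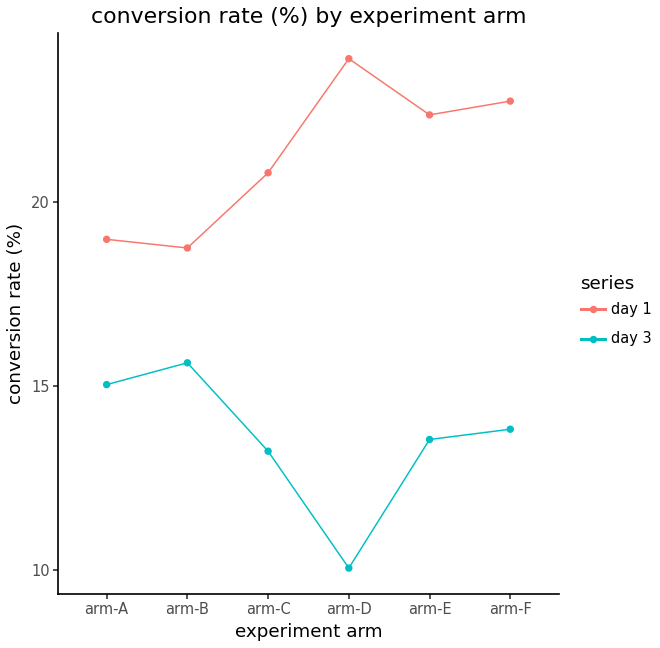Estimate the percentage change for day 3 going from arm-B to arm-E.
≈ -12.5%

arm-B ≈ 16, arm-E ≈ 14; (14 − 16) / 16 ≈ -12.5%.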